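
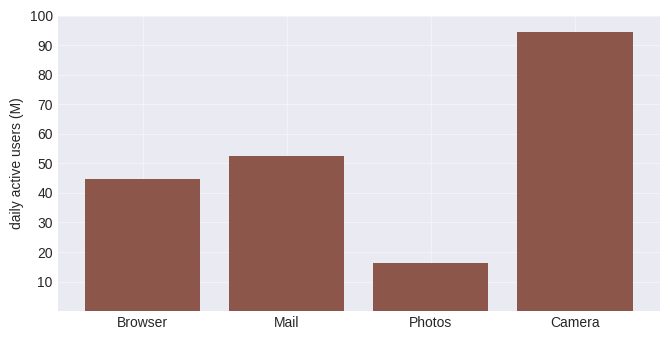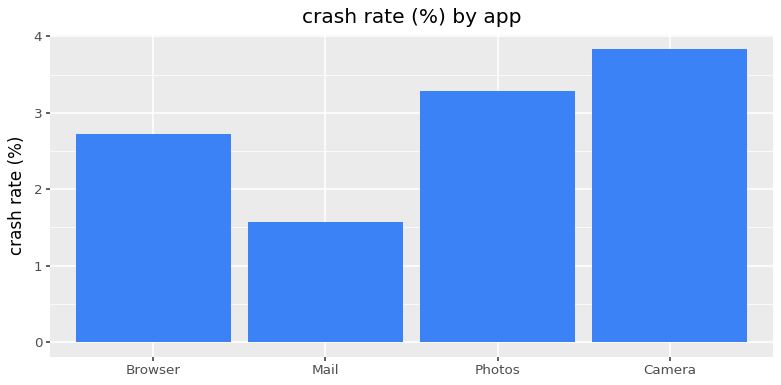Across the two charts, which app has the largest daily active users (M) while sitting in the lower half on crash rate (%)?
Chart 2 median crash rate (%) ≈ 3; below-median apps: Browser, Mail. Among those, Mail has the highest daily active users (M) (≈ 50).

Mail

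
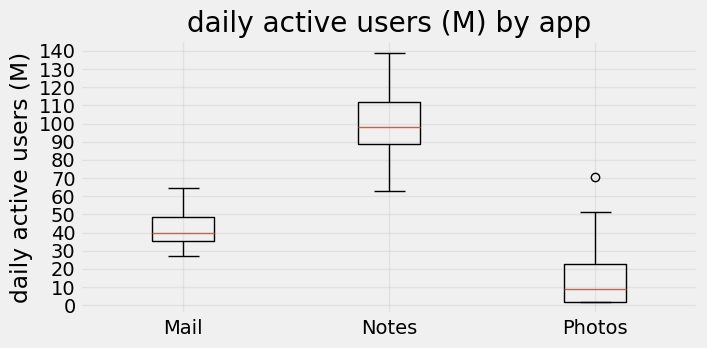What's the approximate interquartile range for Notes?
≈ 20

Q3 ≈ 110, Q1 ≈ 90; IQR ≈ 20.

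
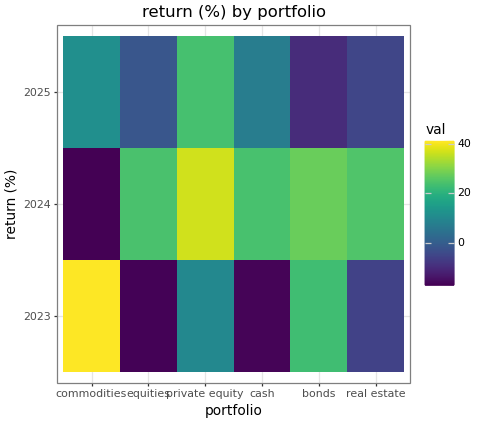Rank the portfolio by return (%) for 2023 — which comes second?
Top 3 for 2023: commodities ≈ 40, bonds ≈ 25, private equity ≈ 10.

bonds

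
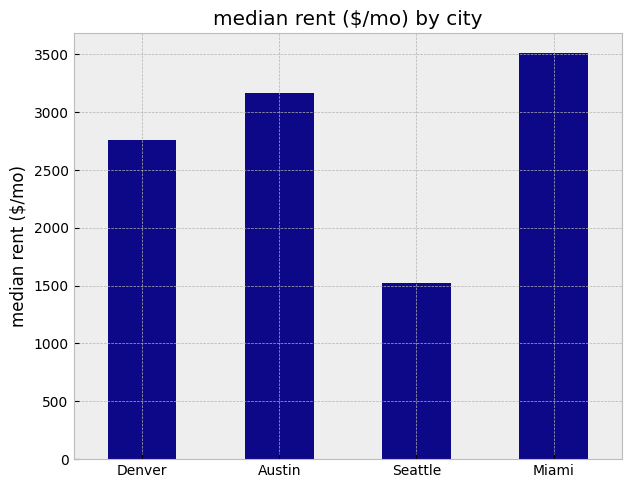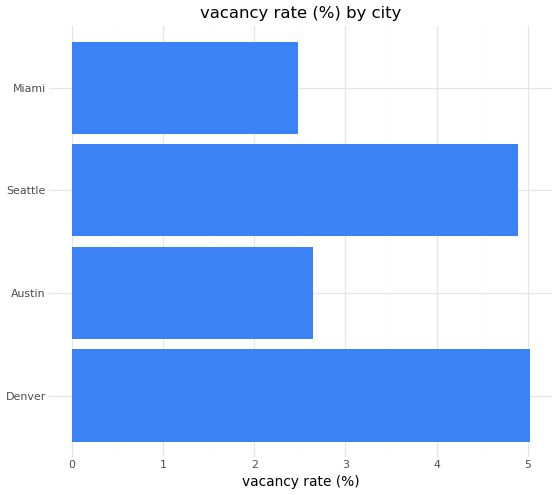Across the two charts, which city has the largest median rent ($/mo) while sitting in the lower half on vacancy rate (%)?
Miami

Chart 2 median vacancy rate (%) ≈ 4; below-median cities: Austin, Miami. Among those, Miami has the highest median rent ($/mo) (≈ 3500).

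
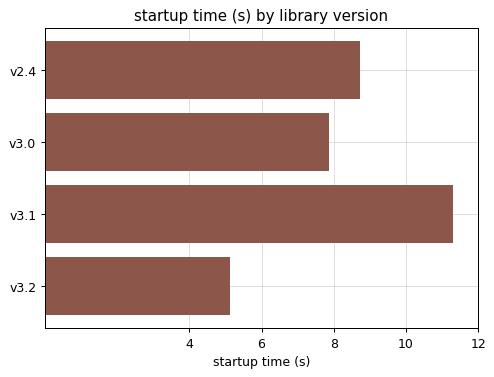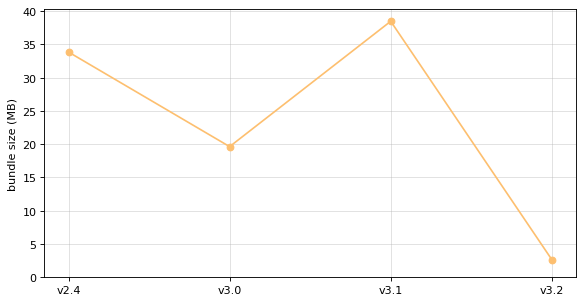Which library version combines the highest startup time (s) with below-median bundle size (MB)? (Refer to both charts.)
Chart 2 median bundle size (MB) ≈ 25; below-median library versions: v3.0, v3.2. Among those, v3.0 has the highest startup time (s) (≈ 8).

v3.0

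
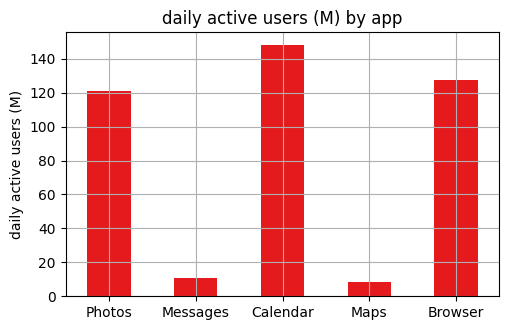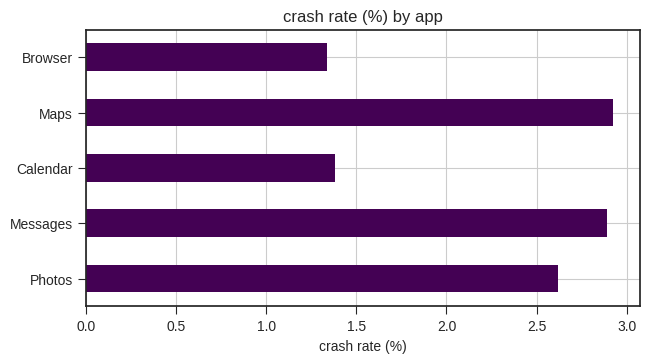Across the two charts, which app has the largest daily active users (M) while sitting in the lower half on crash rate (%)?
Chart 2 median crash rate (%) ≈ 2.5; below-median apps: Calendar, Browser. Among those, Calendar has the highest daily active users (M) (≈ 140).

Calendar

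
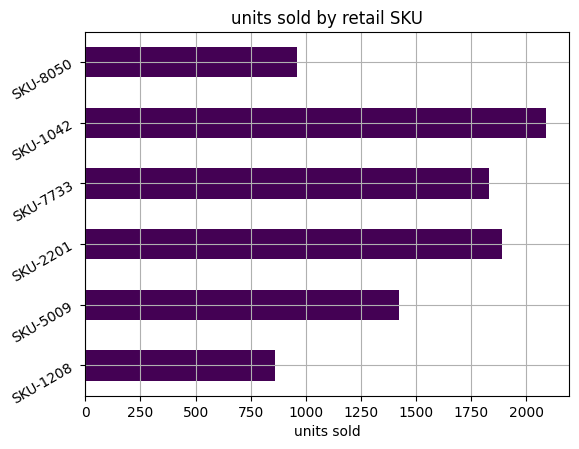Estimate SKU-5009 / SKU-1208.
SKU-5009 ≈ 1400, SKU-1208 ≈ 800; 1400/800 ≈ 1.75.

≈ 1.75×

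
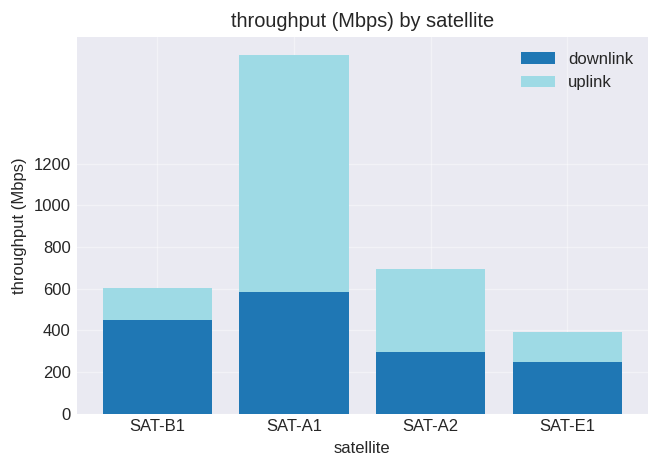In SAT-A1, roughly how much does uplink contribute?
≈ 1200

uplink top ≈ 1800, bottom ≈ 600; segment ≈ 1200.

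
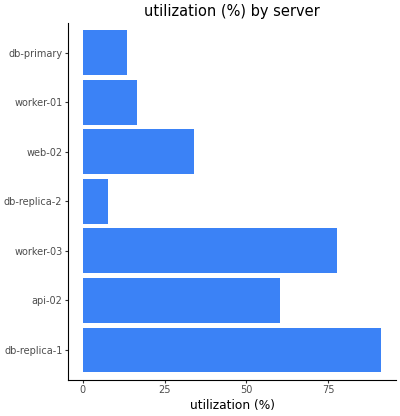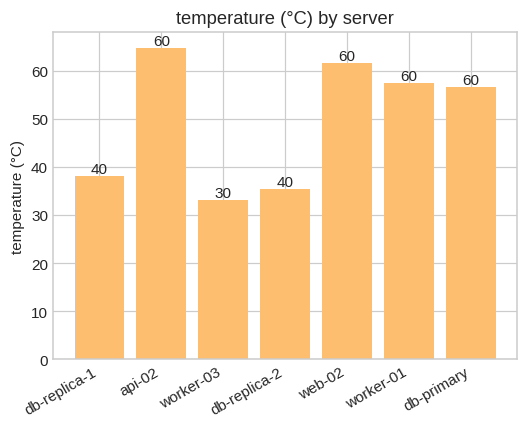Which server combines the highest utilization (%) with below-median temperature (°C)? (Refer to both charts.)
db-replica-1

Chart 2 median temperature (°C) ≈ 60; below-median servers: db-replica-1, worker-03, db-replica-2. Among those, db-replica-1 has the highest utilization (%) (≈ 90).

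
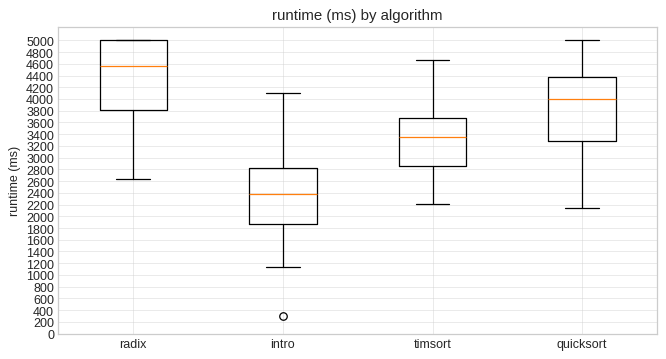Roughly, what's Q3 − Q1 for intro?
Q3 ≈ 2800, Q1 ≈ 1800; IQR ≈ 1000.

≈ 1000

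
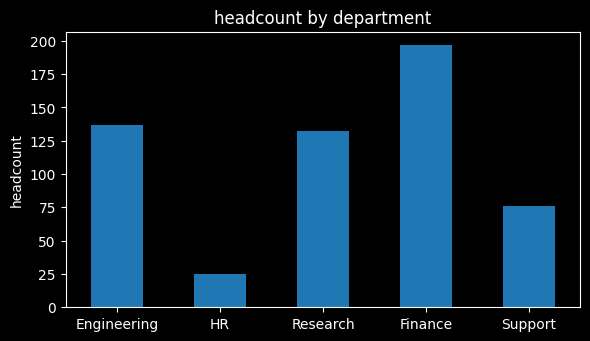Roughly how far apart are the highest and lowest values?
≈ 180

Max Finance ≈ 200, min HR ≈ 20; range ≈ 180.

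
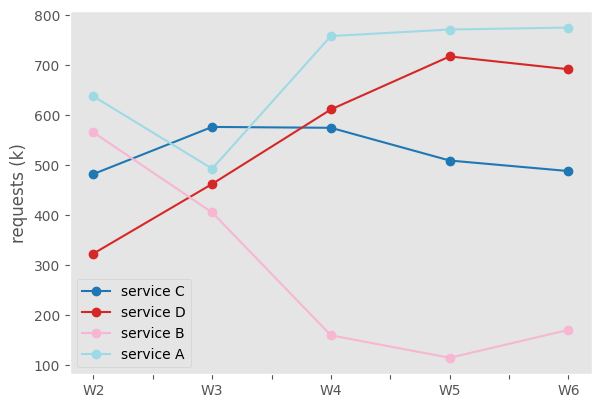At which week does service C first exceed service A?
W3

W2: service C ≈ 500 vs service A ≈ 600 (not yet); W3: service C ≈ 600 vs service A ≈ 500 (first crossover).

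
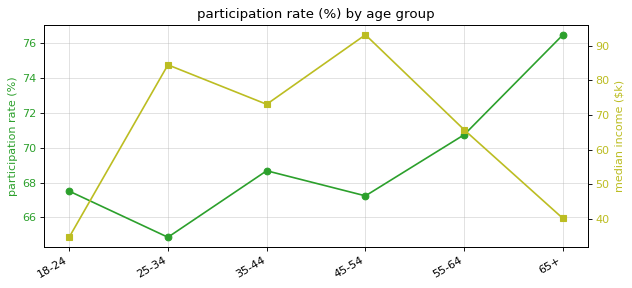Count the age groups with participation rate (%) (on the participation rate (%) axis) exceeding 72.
Above 72: 65+.

1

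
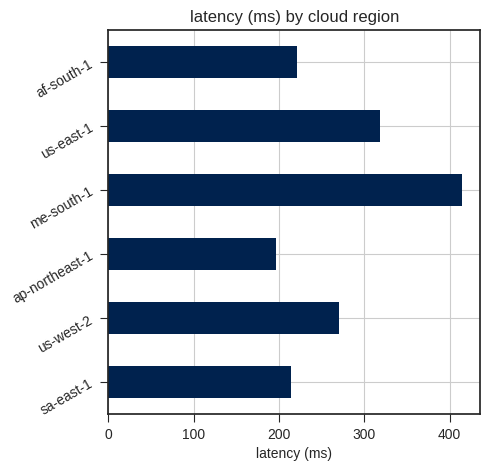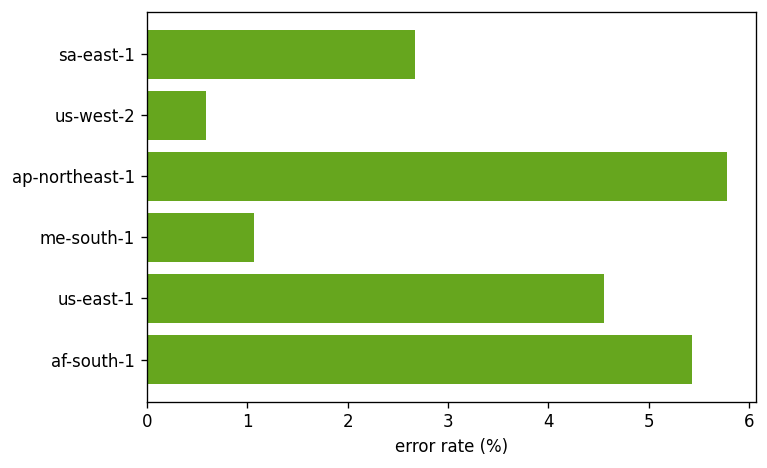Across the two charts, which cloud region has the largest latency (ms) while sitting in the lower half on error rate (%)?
Chart 2 median error rate (%) ≈ 4; below-median cloud regions: sa-east-1, us-west-2, me-south-1. Among those, me-south-1 has the highest latency (ms) (≈ 400).

me-south-1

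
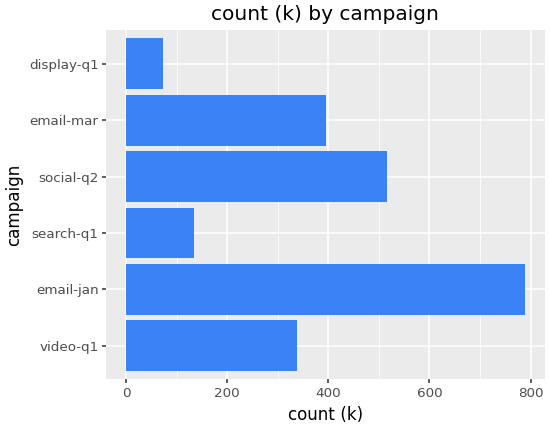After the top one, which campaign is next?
social-q2

Top 3: email-jan ≈ 800, social-q2 ≈ 500, email-mar ≈ 400.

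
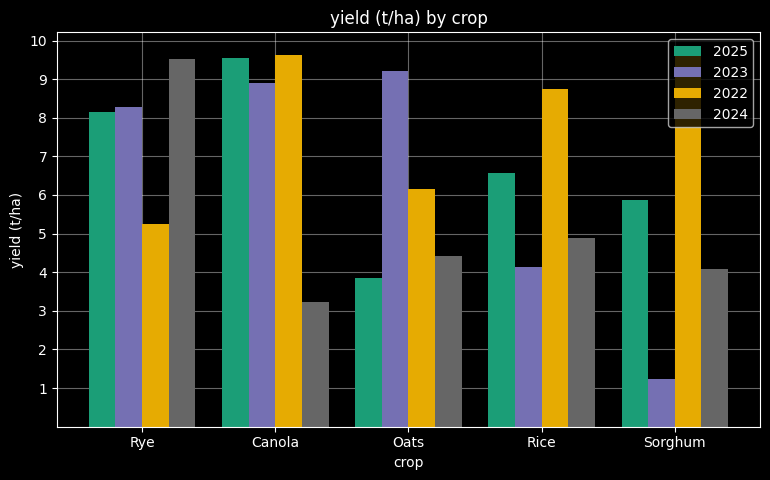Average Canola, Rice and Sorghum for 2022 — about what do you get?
(10 + 9 + 10) / 3 ≈ 10.

≈ 10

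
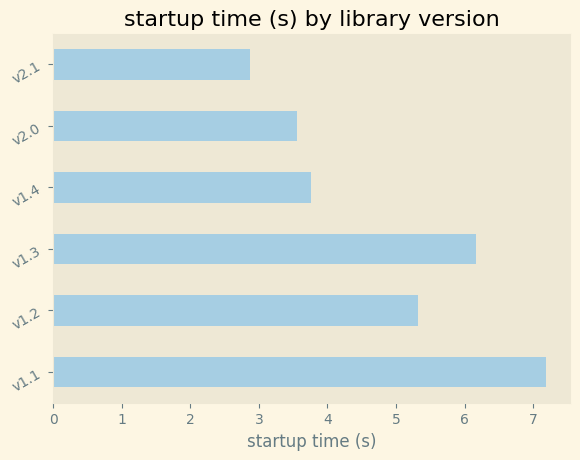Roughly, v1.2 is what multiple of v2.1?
v1.2 ≈ 5, v2.1 ≈ 3; 5/3 ≈ 1.67.

≈ 1.67×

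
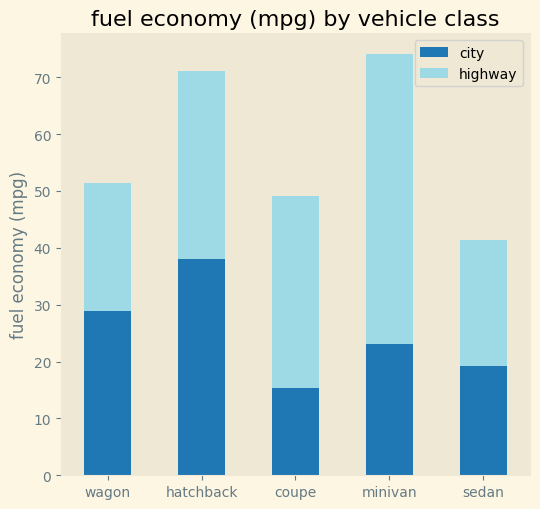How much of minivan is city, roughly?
city top ≈ 20, bottom ≈ 0; segment ≈ 20.

≈ 20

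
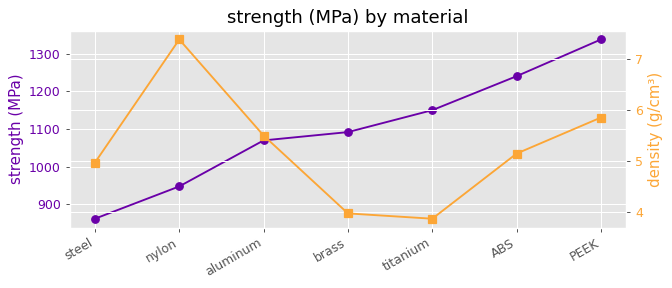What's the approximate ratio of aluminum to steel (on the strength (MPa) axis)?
aluminum ≈ 1050, steel ≈ 850; 1050/850 ≈ 1.24.

≈ 1.24×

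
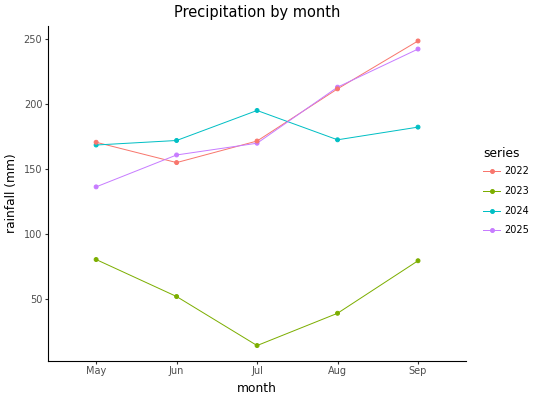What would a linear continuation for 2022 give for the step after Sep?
≈ 270

Last three: 180, 220, 240 → slope ≈ 30/step → next ≈ 270.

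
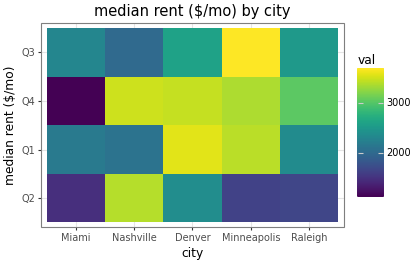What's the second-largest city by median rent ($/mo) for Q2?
Top 3 for Q2: Nashville ≈ 3500, Denver ≈ 2500, Raleigh ≈ 1500.

Denver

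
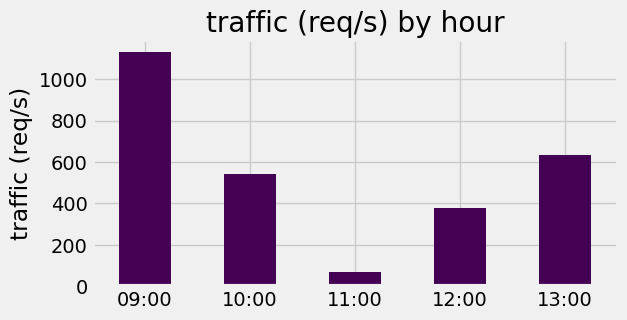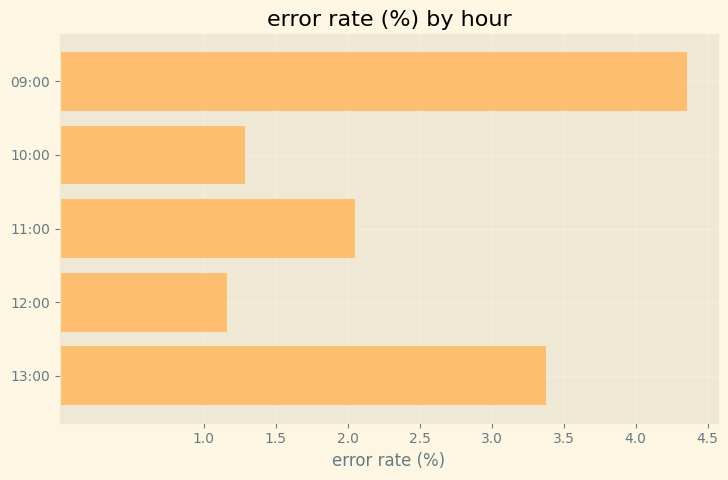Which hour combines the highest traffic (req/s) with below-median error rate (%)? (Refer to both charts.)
Chart 2 median error rate (%) ≈ 2; below-median hours: 10:00, 12:00. Among those, 10:00 has the highest traffic (req/s) (≈ 600).

10:00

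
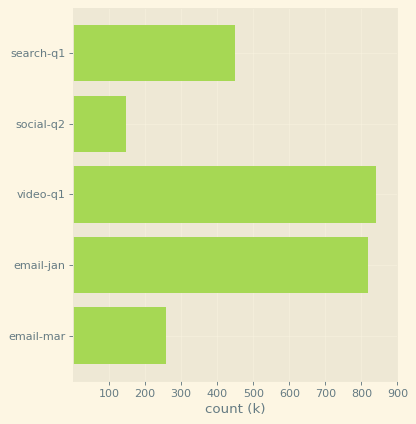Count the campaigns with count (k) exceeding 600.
2

Above 600: video-q1, email-jan.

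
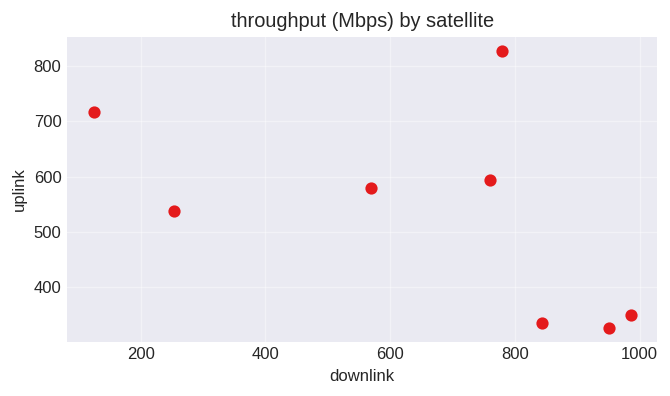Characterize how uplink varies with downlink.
negative, moderate

Points are negatively correlated; moderate (|r| ≈ 0.5).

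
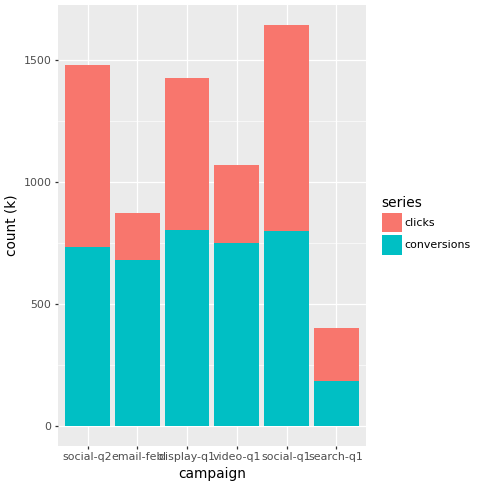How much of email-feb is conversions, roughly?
conversions top ≈ 600, bottom ≈ 0; segment ≈ 600.

≈ 600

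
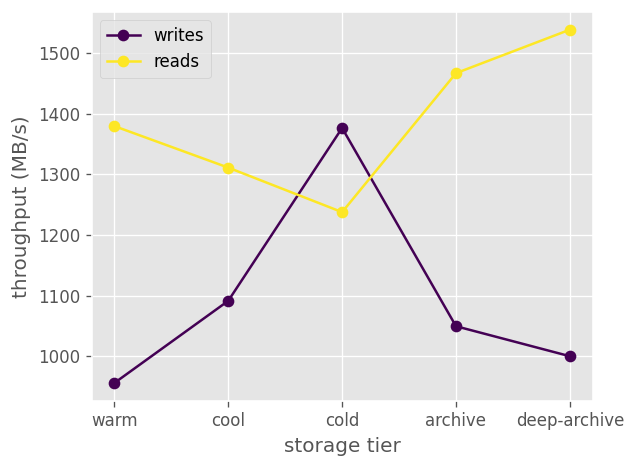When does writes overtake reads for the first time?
cold

cool: writes ≈ 1100 vs reads ≈ 1300 (not yet); cold: writes ≈ 1400 vs reads ≈ 1250 (first crossover).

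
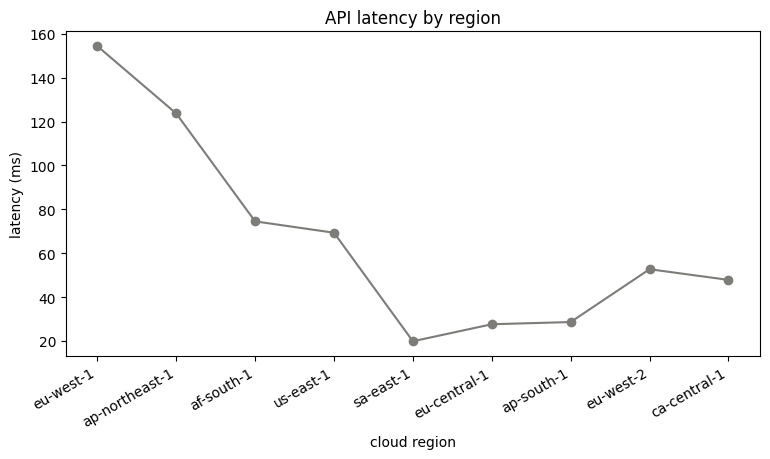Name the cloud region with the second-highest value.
ap-northeast-1

Top 3: eu-west-1 ≈ 160, ap-northeast-1 ≈ 120, af-south-1 ≈ 80.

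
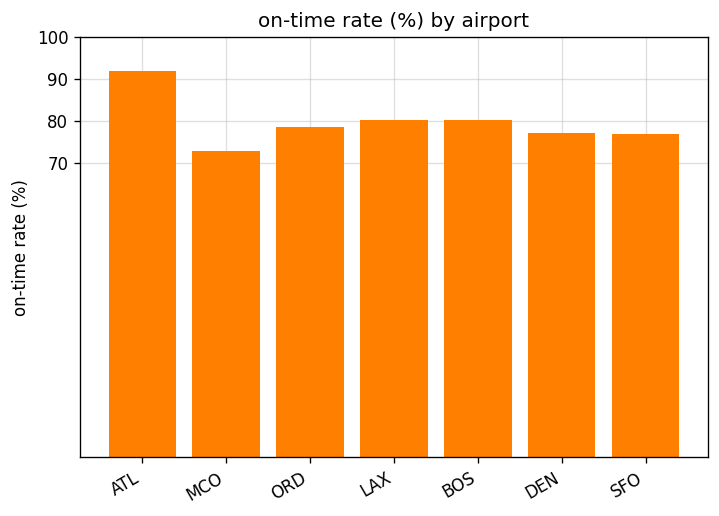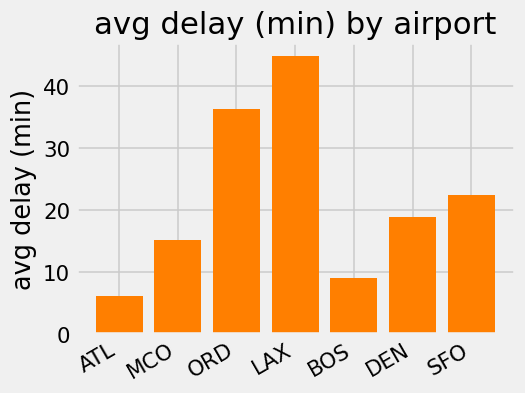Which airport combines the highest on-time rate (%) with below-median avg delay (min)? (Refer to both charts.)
Chart 2 median avg delay (min) ≈ 20; below-median airports: ATL, MCO, BOS. Among those, ATL has the highest on-time rate (%) (≈ 90).

ATL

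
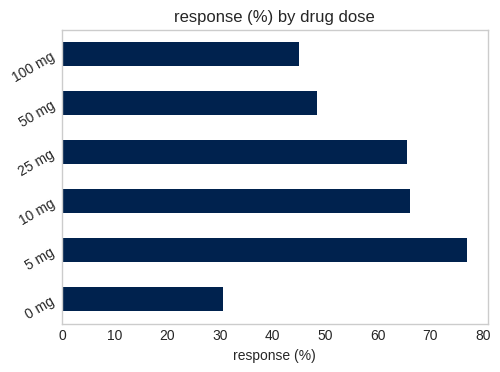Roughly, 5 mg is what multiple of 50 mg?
5 mg ≈ 80, 50 mg ≈ 50; 80/50 ≈ 1.6.

≈ 1.6×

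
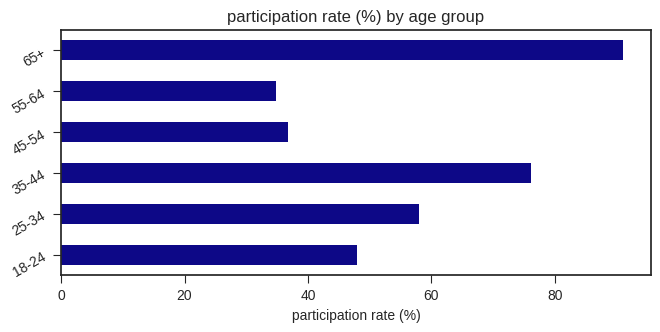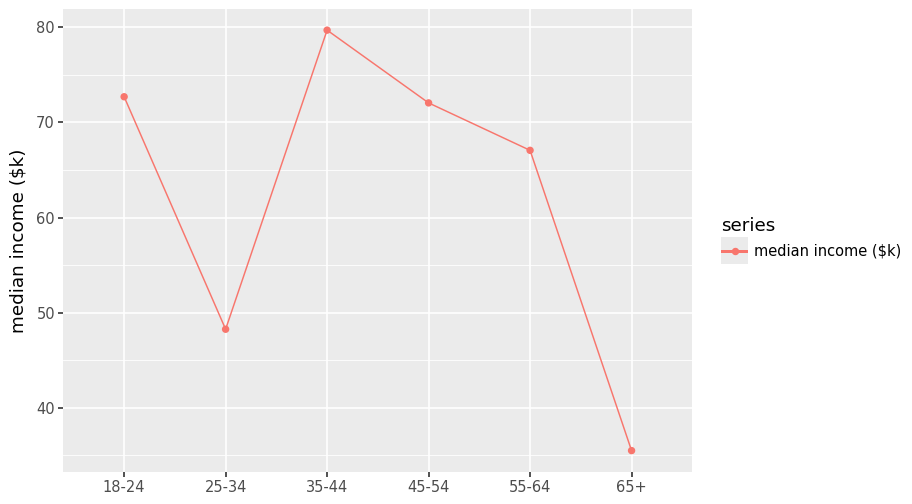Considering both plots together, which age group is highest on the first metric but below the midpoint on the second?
65+

Chart 2 median median income ($k) ≈ 70; below-median age groups: 25-34, 55-64, 65+. Among those, 65+ has the highest participation rate (%) (≈ 90).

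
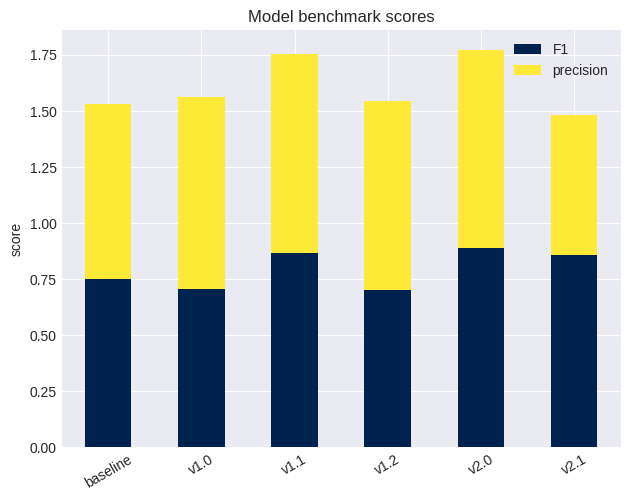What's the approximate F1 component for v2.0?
F1 top ≈ 0.8, bottom ≈ 0.0; segment ≈ 0.8.

≈ 0.8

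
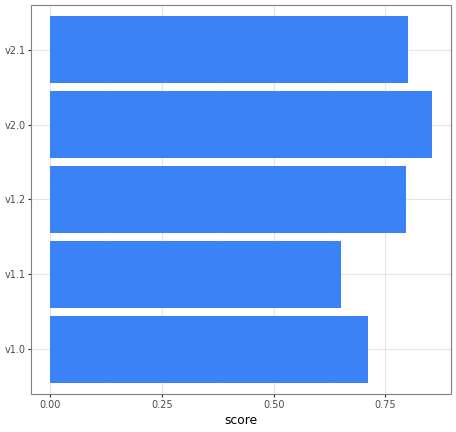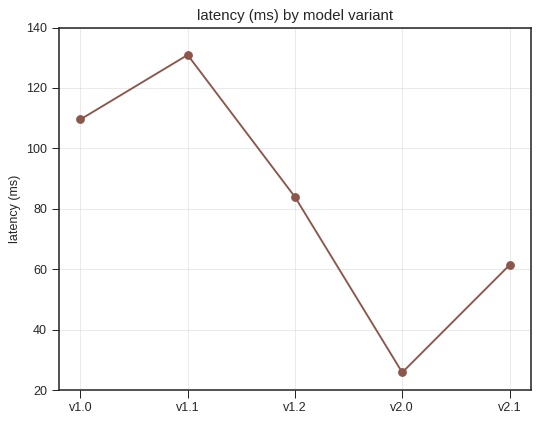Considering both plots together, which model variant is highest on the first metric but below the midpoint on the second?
Chart 2 median latency (ms) ≈ 80; below-median model variants: v2.0, v2.1. Among those, v2.0 has the highest score (≈ 0.9).

v2.0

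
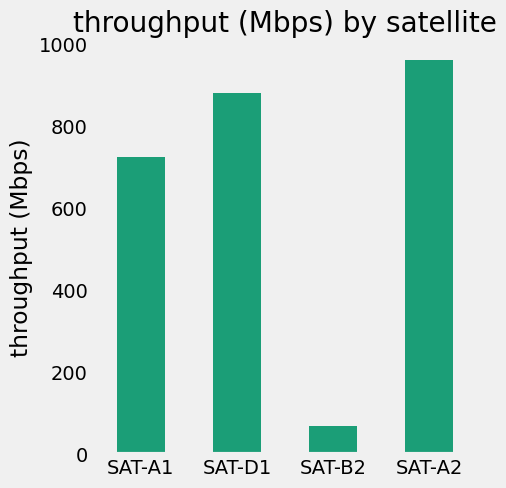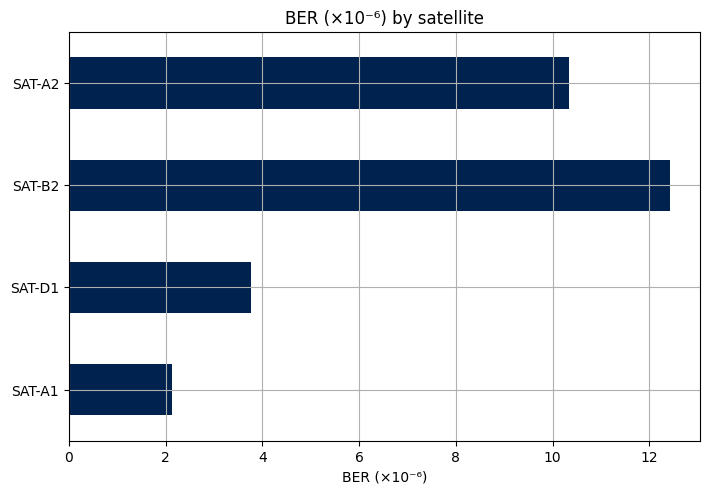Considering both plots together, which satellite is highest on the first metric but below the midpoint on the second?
Chart 2 median BER (×10⁻⁶) ≈ 8; below-median satellites: SAT-A1, SAT-D1. Among those, SAT-D1 has the highest throughput (Mbps) (≈ 900).

SAT-D1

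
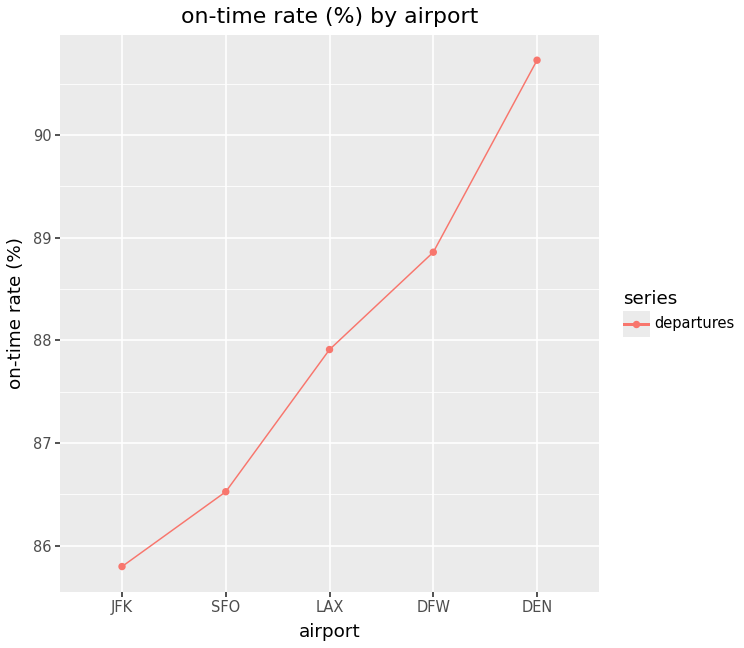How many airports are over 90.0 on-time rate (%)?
Above 90.0: DEN.

1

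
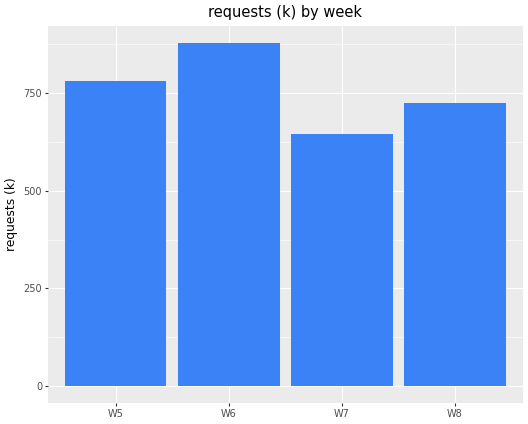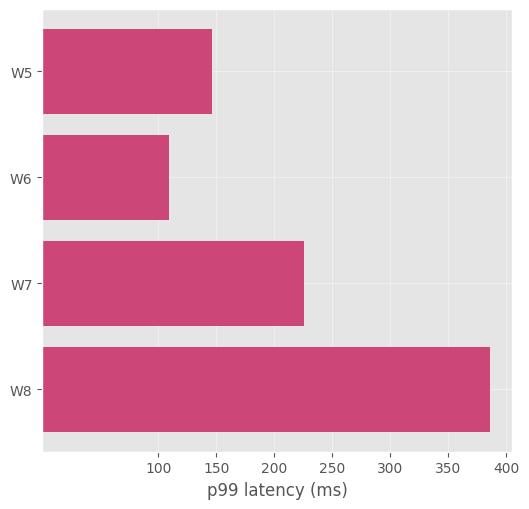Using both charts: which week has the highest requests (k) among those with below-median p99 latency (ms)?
Chart 2 median p99 latency (ms) ≈ 200; below-median weeks: W5, W6. Among those, W6 has the highest requests (k) (≈ 900).

W6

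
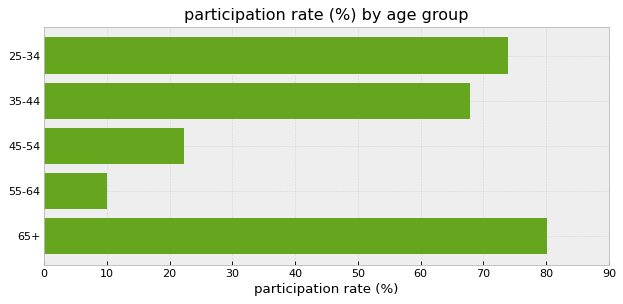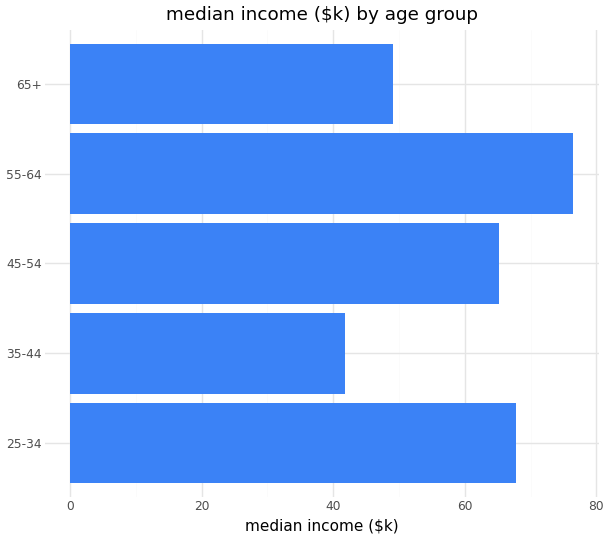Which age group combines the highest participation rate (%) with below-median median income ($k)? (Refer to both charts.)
65+

Chart 2 median median income ($k) ≈ 70; below-median age groups: 35-44, 65+. Among those, 65+ has the highest participation rate (%) (≈ 80).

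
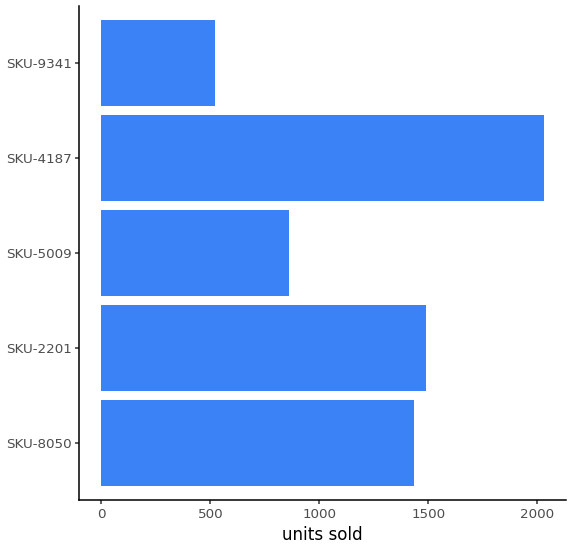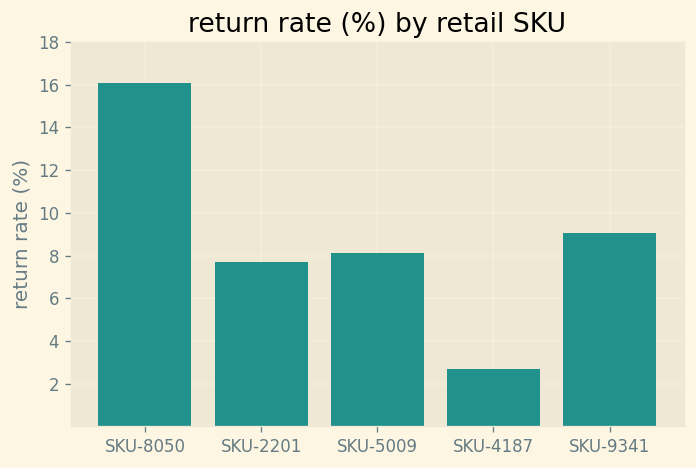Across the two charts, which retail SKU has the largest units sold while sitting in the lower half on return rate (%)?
Chart 2 median return rate (%) ≈ 8; below-median retail SKUs: SKU-2201, SKU-4187. Among those, SKU-4187 has the highest units sold (≈ 2000).

SKU-4187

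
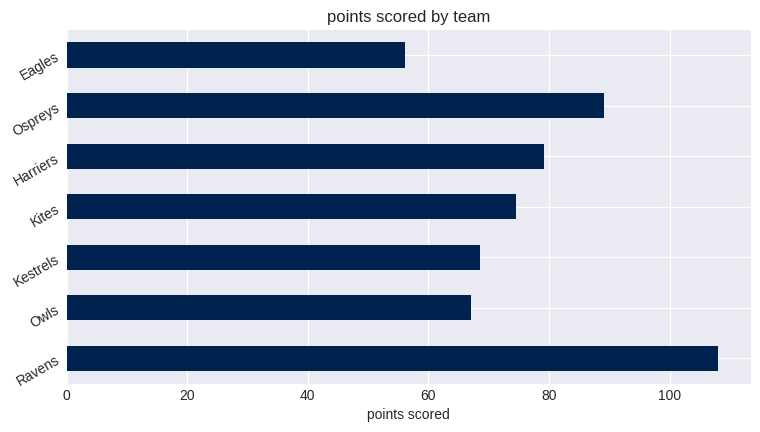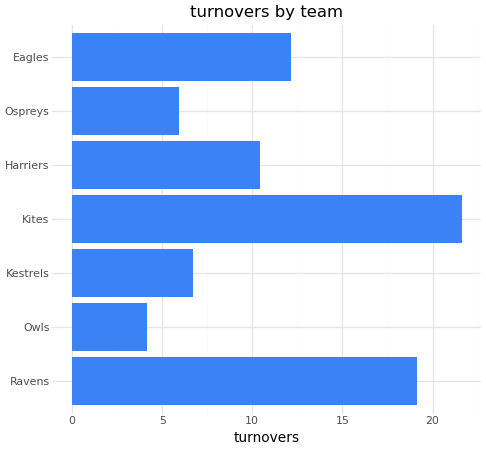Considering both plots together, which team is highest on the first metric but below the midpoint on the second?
Chart 2 median turnovers ≈ 10; below-median teams: Owls, Kestrels, Ospreys. Among those, Ospreys has the highest points scored (≈ 90).

Ospreys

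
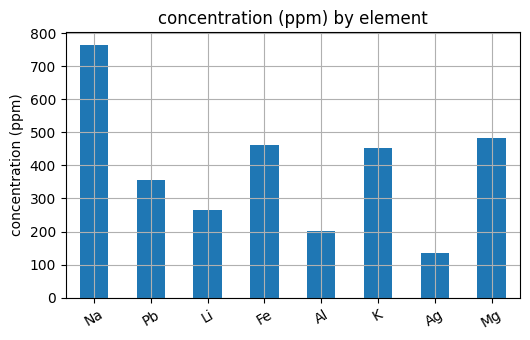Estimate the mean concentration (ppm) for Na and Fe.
≈ 650

(800 + 500) / 2 ≈ 650.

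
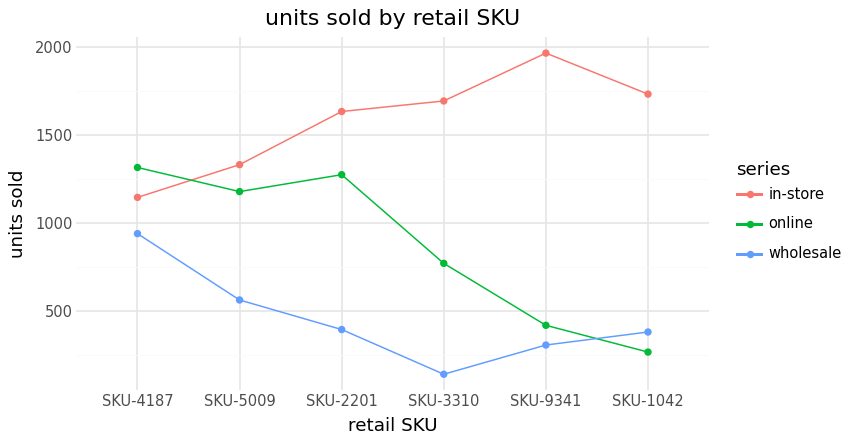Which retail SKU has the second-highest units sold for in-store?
SKU-1042

Top 3 for in-store: SKU-9341 ≈ 2000, SKU-1042 ≈ 1800, SKU-3310 ≈ 1600.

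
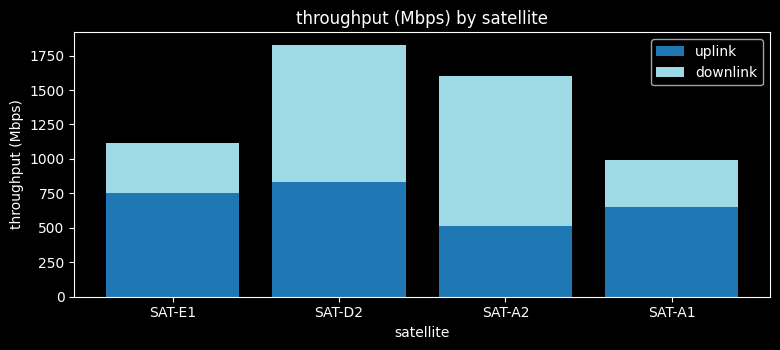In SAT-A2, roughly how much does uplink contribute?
≈ 600

uplink top ≈ 600, bottom ≈ 0; segment ≈ 600.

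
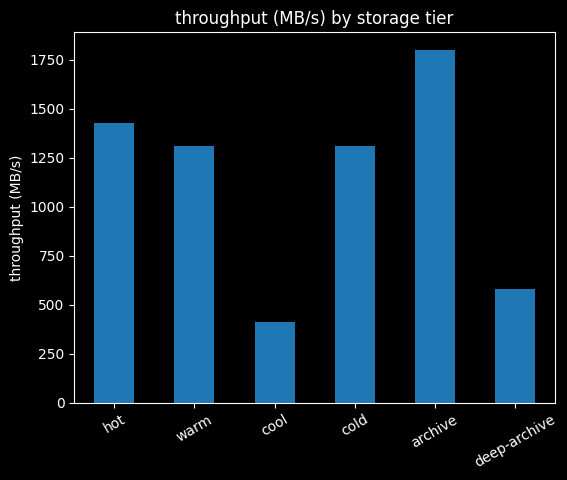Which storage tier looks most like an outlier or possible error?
cool

cool ≈ 400; the rest sit between ≈ 600 and ≈ 1800.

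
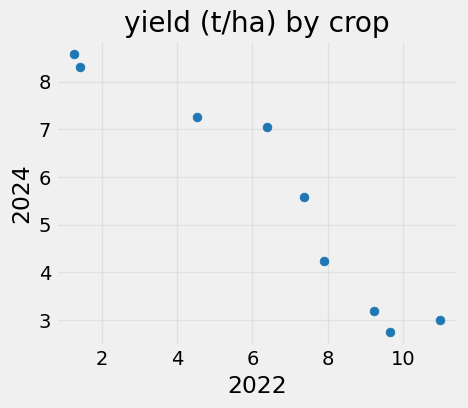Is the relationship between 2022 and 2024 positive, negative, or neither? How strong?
Points are negatively correlated; strong (|r| ≈ 1.0).

negative, strong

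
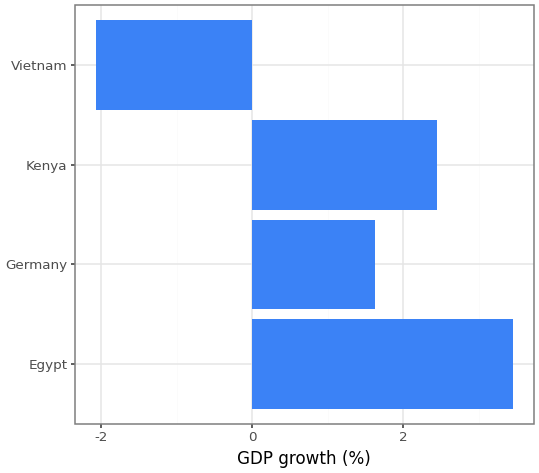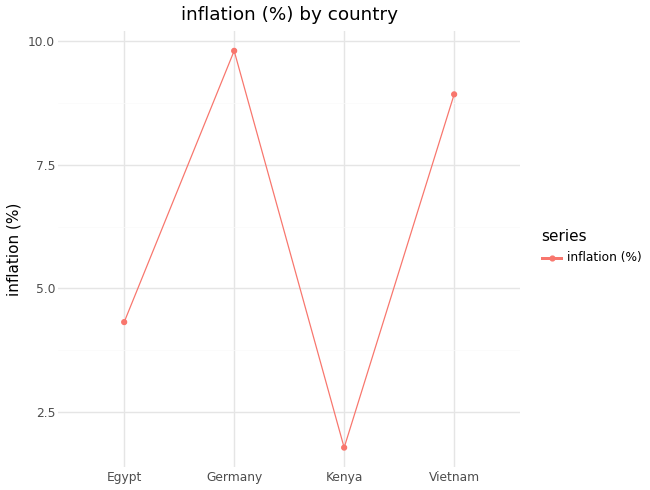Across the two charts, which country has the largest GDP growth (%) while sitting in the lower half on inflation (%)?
Egypt

Chart 2 median inflation (%) ≈ 7; below-median countries: Egypt, Kenya. Among those, Egypt has the highest GDP growth (%) (≈ 3.5).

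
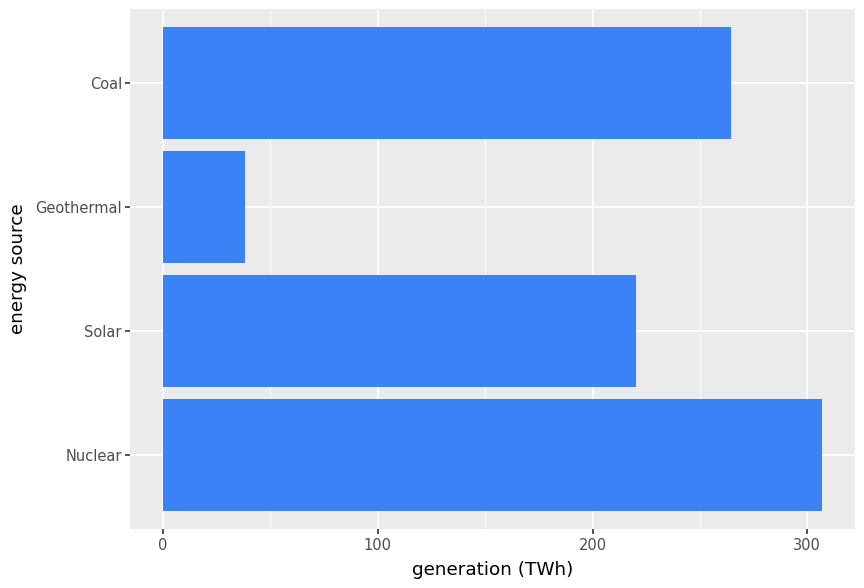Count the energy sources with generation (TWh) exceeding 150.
Above 150: Nuclear, Solar, Coal.

3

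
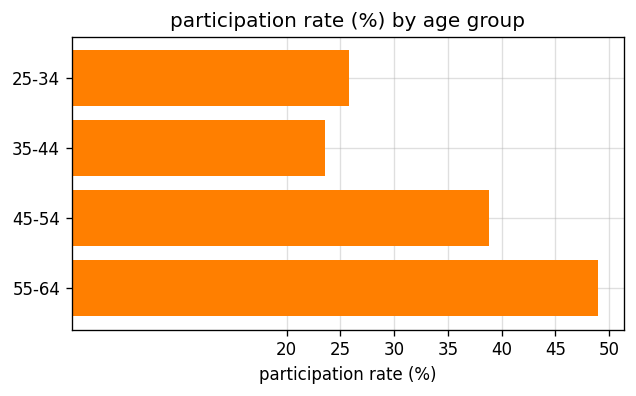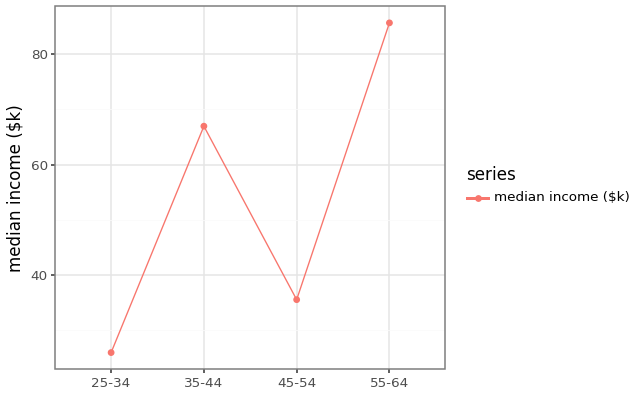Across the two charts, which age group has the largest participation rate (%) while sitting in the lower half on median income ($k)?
Chart 2 median median income ($k) ≈ 50; below-median age groups: 25-34, 45-54. Among those, 45-54 has the highest participation rate (%) (≈ 40).

45-54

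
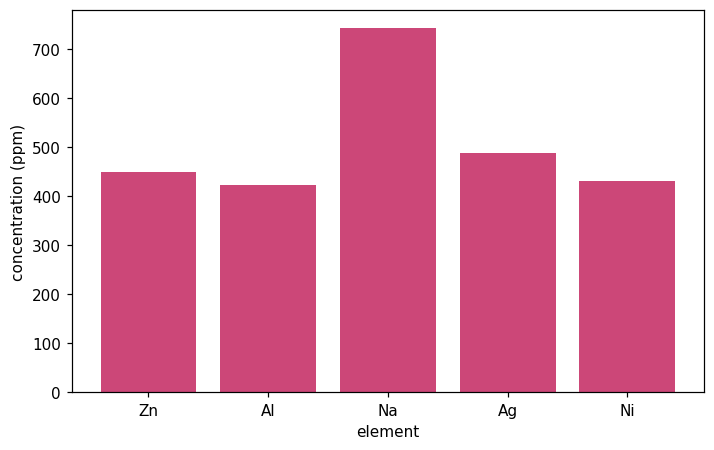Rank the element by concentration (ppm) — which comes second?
Top 3: Na ≈ 700, Ag ≈ 500, Zn ≈ 400.

Ag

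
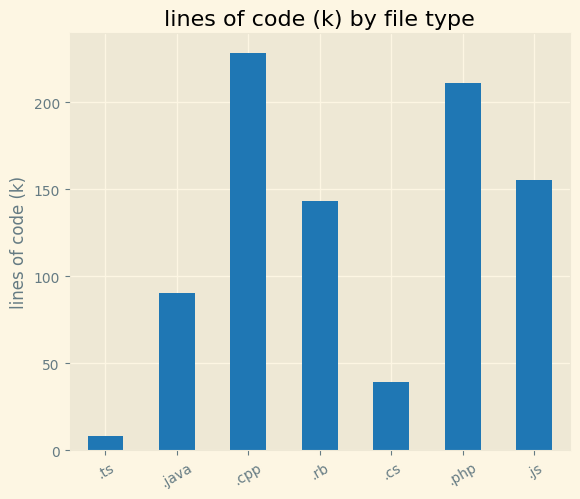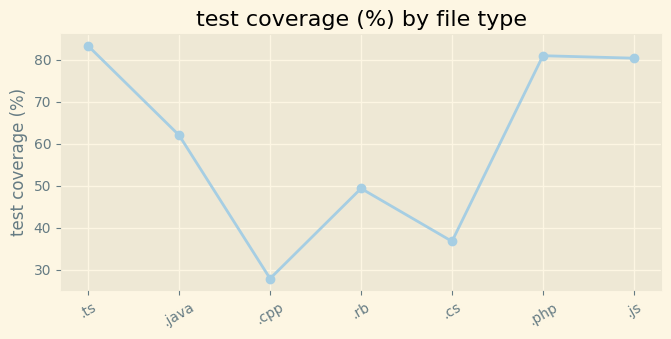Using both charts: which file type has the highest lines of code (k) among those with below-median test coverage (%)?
.cpp

Chart 2 median test coverage (%) ≈ 60; below-median file types: .cpp, .rb, .cs. Among those, .cpp has the highest lines of code (k) (≈ 225).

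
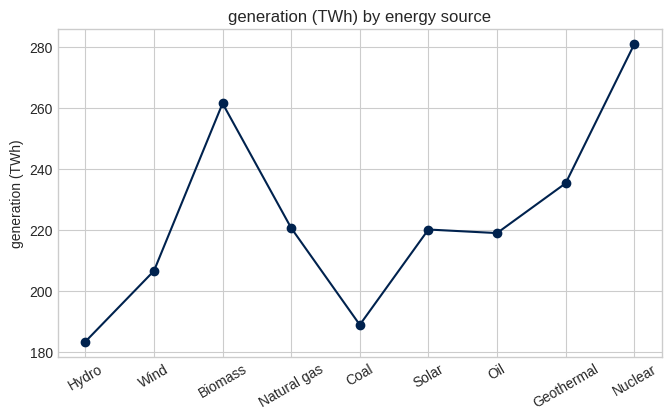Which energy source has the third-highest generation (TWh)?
Top 4: Nuclear ≈ 280, Biomass ≈ 260, Geothermal ≈ 240, Natural gas ≈ 220.

Geothermal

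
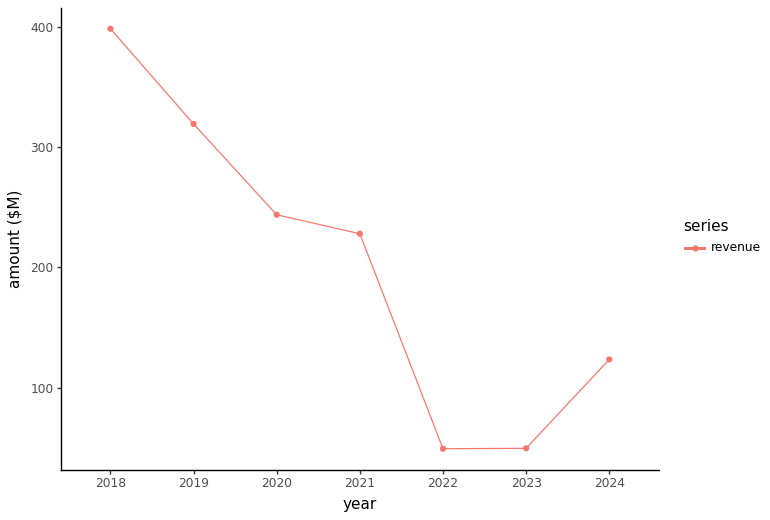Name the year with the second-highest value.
Top 3: 2018 ≈ 400, 2019 ≈ 300, 2020 ≈ 250.

2019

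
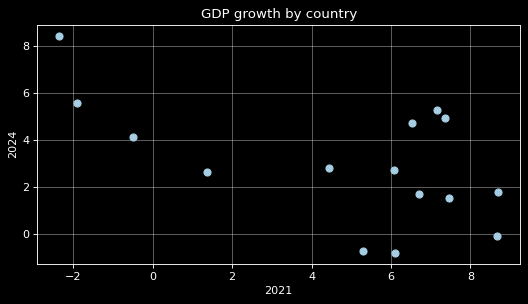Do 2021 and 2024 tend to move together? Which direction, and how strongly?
Points are negatively correlated; moderate (|r| ≈ 0.6).

negative, moderate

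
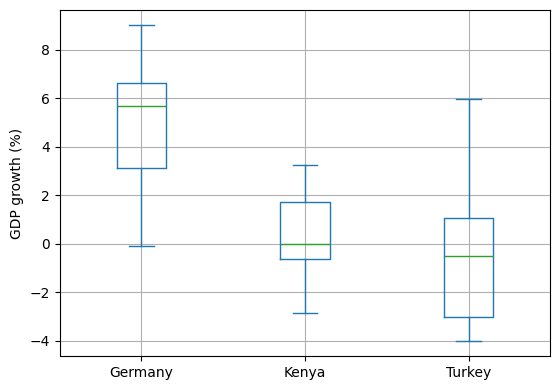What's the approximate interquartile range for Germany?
Q3 ≈ 7, Q1 ≈ 3; IQR ≈ 4.

≈ 4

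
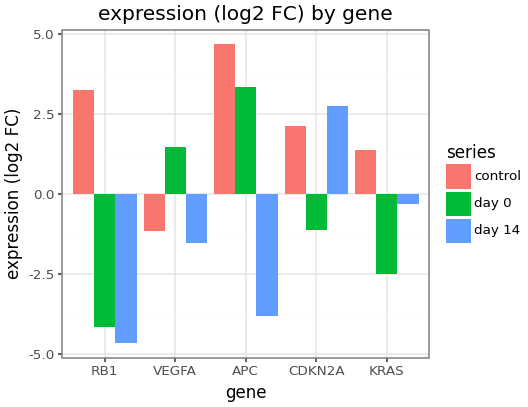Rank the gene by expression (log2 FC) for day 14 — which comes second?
Top 3 for day 14: CDKN2A ≈ 3, KRAS ≈ 0, VEGFA ≈ -2.

KRAS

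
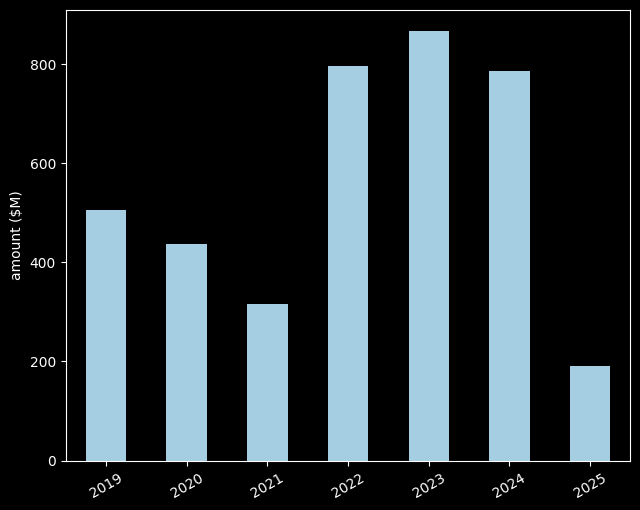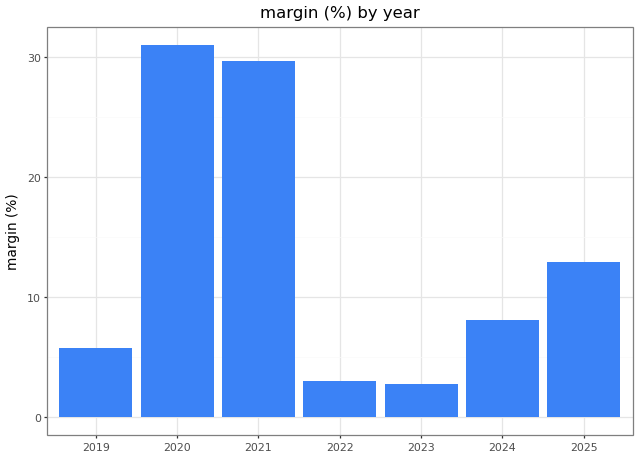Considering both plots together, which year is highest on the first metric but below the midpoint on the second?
2023

Chart 2 median margin (%) ≈ 10; below-median years: 2019, 2022, 2023. Among those, 2023 has the highest amount ($M) (≈ 900).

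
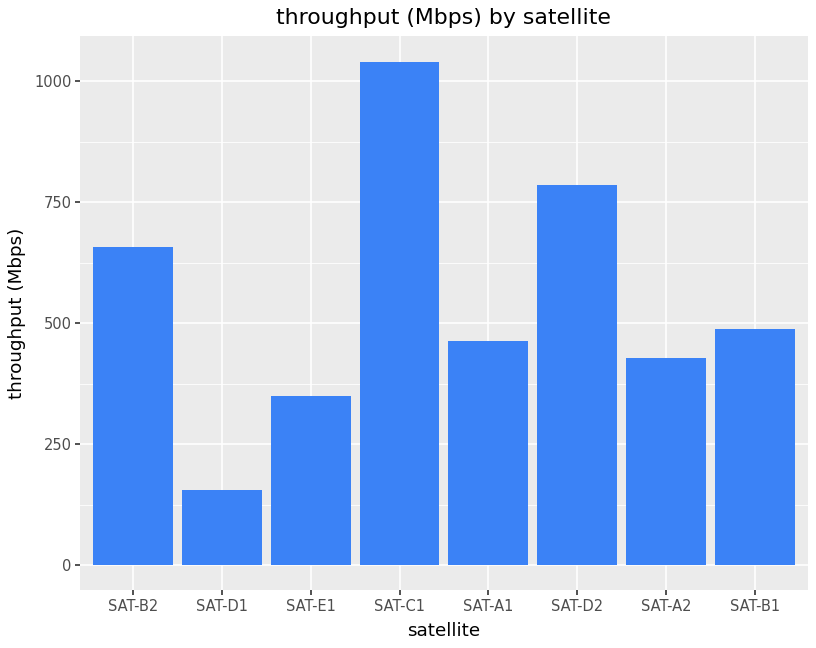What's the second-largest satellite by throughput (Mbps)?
Top 3: SAT-C1 ≈ 1000, SAT-D2 ≈ 800, SAT-B2 ≈ 700.

SAT-D2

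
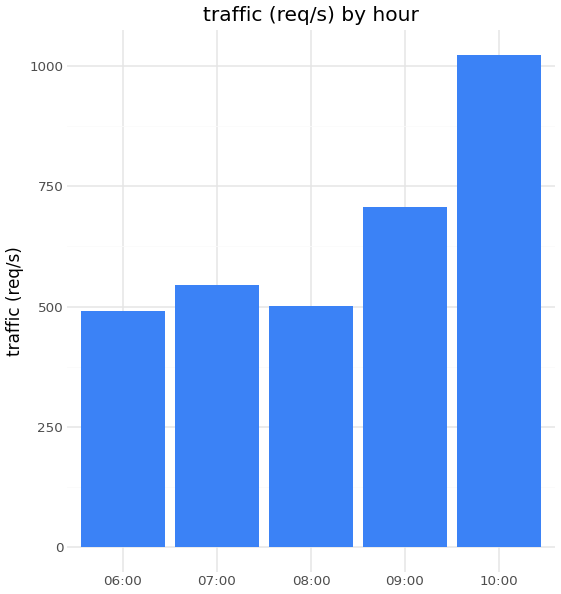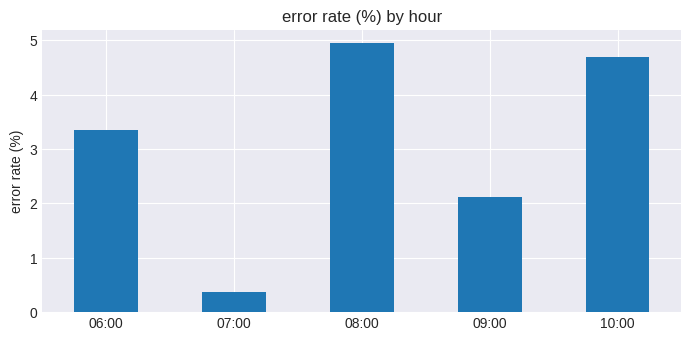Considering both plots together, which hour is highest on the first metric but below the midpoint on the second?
Chart 2 median error rate (%) ≈ 3.5; below-median hours: 07:00, 09:00. Among those, 09:00 has the highest traffic (req/s) (≈ 700).

09:00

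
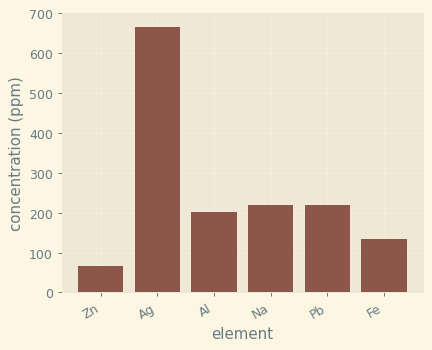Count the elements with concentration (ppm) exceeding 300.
1

Above 300: Ag.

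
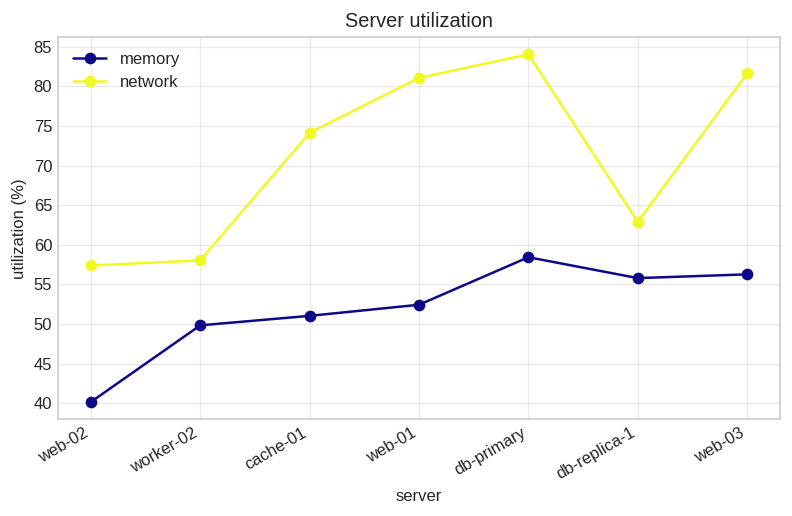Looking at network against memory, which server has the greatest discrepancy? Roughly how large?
web-01, ≈ 30 %

web-01: network ≈ 80, memory ≈ 50 → gap ≈ 30. Next-largest (db-primary) is only ≈ 25.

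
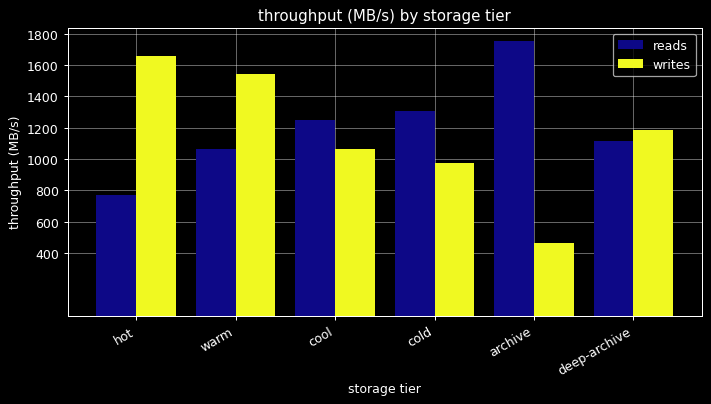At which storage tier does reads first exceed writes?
cool

warm: reads ≈ 1000 vs writes ≈ 1600 (not yet); cool: reads ≈ 1200 vs writes ≈ 1000 (first crossover).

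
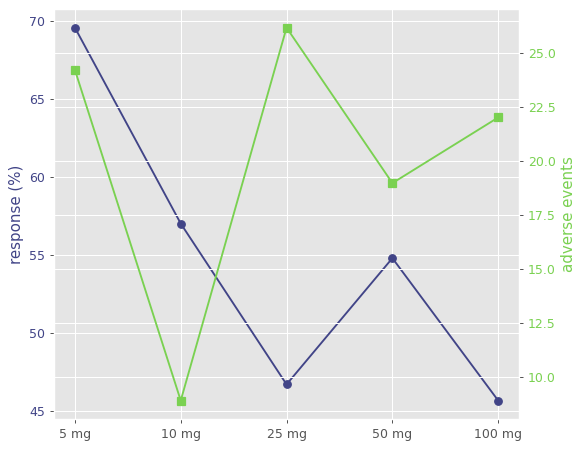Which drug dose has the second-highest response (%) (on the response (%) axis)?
Top 3 (on the response (%) axis): 5 mg ≈ 70, 10 mg ≈ 58, 50 mg ≈ 54.

10 mg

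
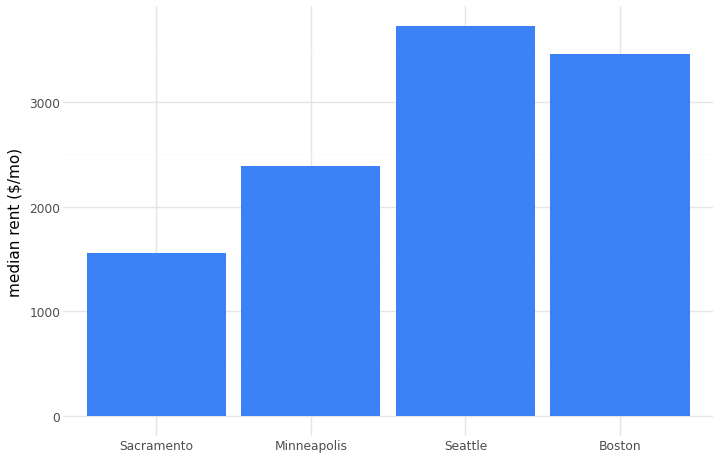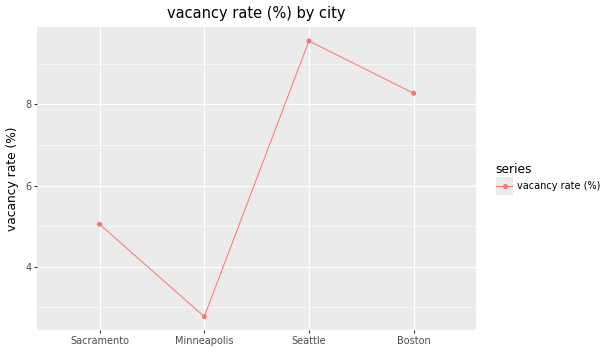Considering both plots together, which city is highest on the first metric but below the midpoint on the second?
Minneapolis

Chart 2 median vacancy rate (%) ≈ 7; below-median cities: Sacramento, Minneapolis. Among those, Minneapolis has the highest median rent ($/mo) (≈ 2500).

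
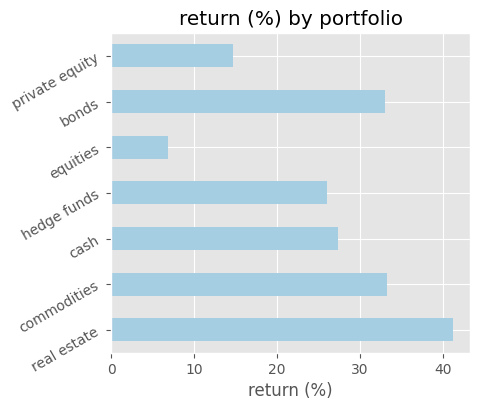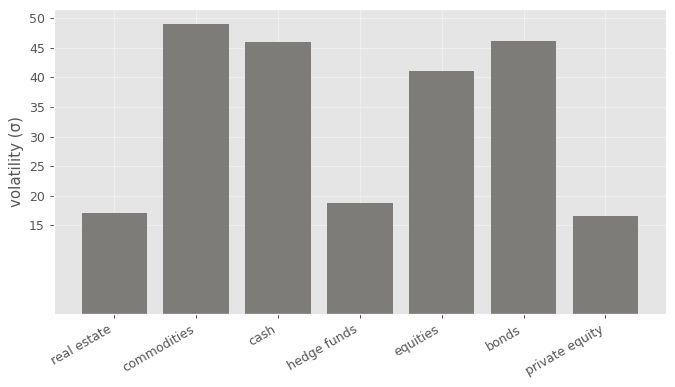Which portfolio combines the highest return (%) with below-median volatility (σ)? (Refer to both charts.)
Chart 2 median volatility (σ) ≈ 40; below-median portfolios: real estate, hedge funds, private equity. Among those, real estate has the highest return (%) (≈ 40).

real estate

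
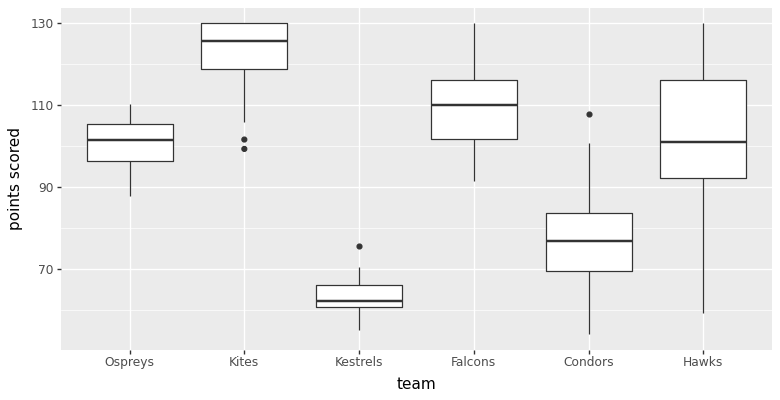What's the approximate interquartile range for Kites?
≈ 10

Q3 ≈ 130, Q1 ≈ 120; IQR ≈ 10.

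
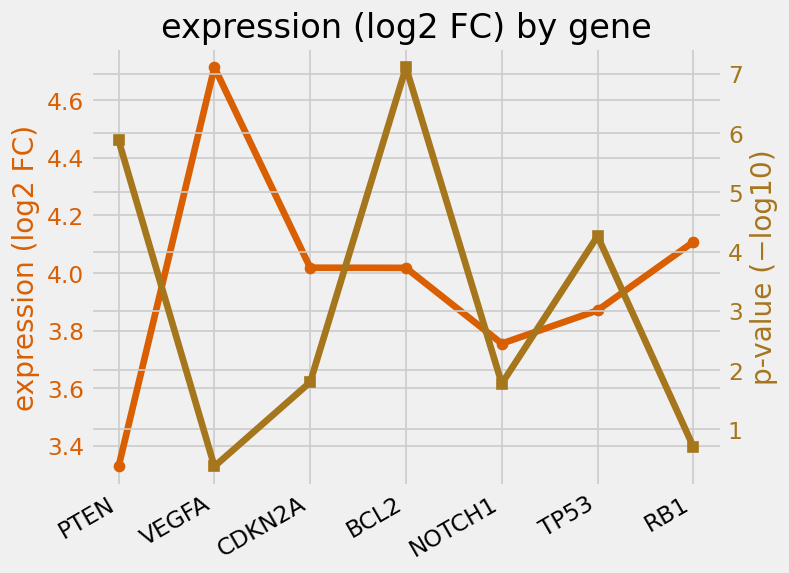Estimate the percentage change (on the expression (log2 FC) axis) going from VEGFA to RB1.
VEGFA ≈ 4.8, RB1 ≈ 4.2; (4.2 − 4.8) / 4.8 ≈ -12.5%.

≈ -12.5%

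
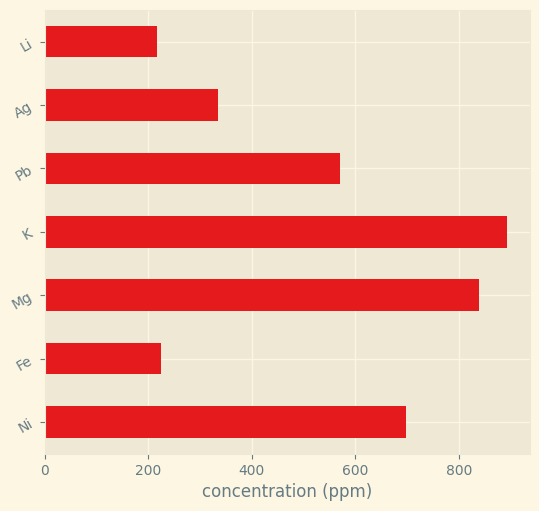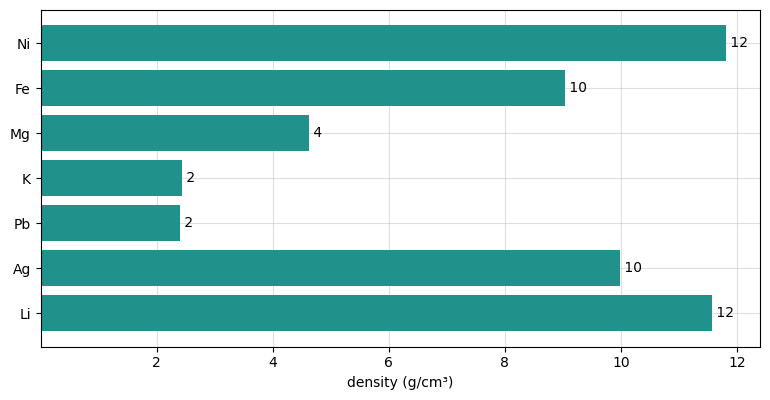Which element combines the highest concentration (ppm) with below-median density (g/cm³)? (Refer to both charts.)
K

Chart 2 median density (g/cm³) ≈ 10; below-median elements: Mg, K, Pb. Among those, K has the highest concentration (ppm) (≈ 900).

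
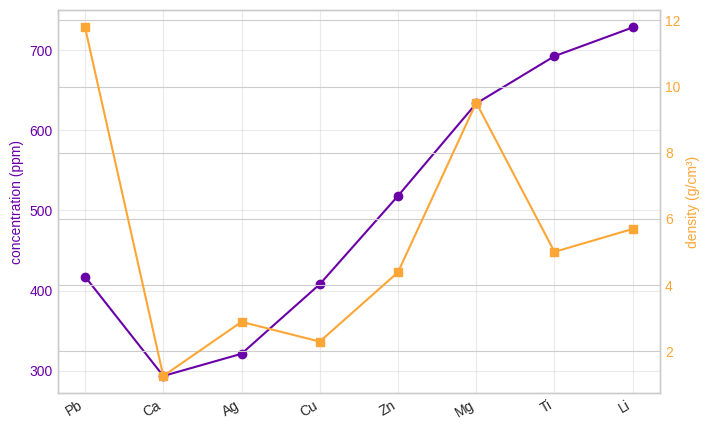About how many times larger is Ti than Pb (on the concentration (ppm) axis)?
Ti ≈ 700, Pb ≈ 400; 700/400 ≈ 1.75.

≈ 1.75×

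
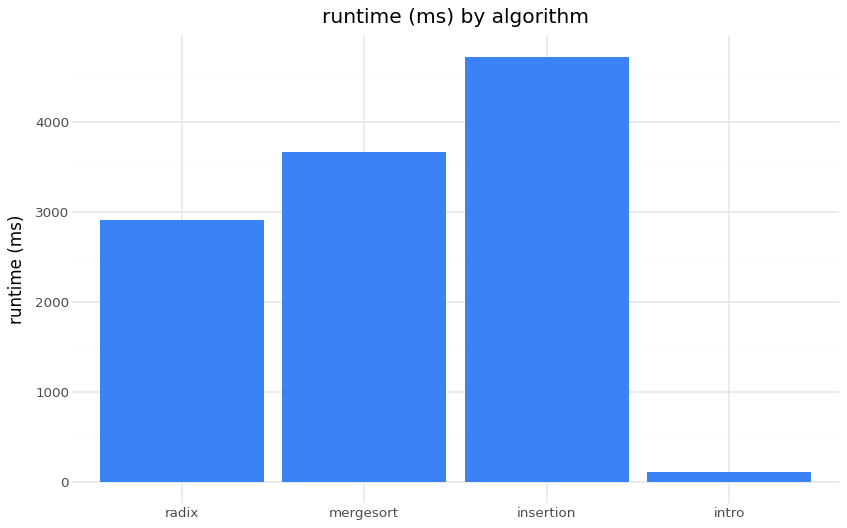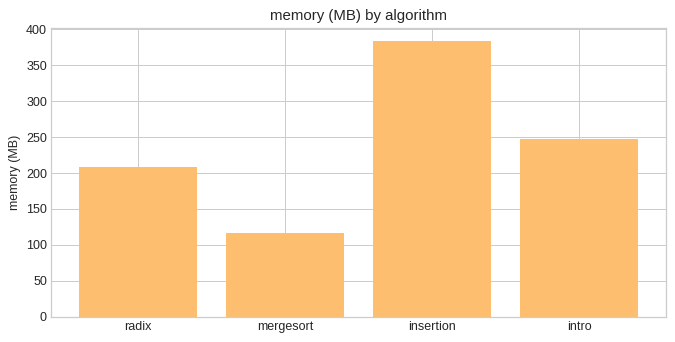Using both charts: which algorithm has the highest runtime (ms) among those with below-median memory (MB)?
mergesort

Chart 2 median memory (MB) ≈ 250; below-median algorithms: radix, mergesort. Among those, mergesort has the highest runtime (ms) (≈ 3500).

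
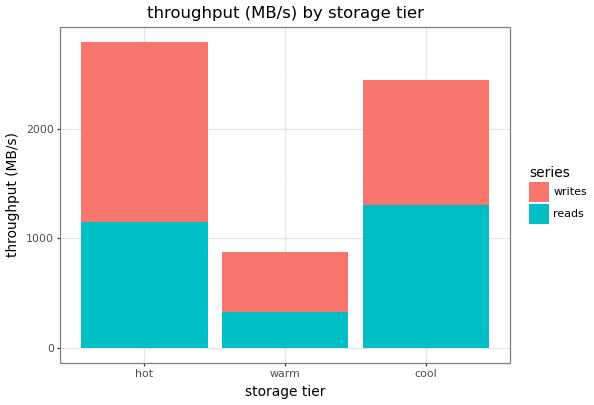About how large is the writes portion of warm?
≈ 500

writes top ≈ 1000, bottom ≈ 500; segment ≈ 500.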